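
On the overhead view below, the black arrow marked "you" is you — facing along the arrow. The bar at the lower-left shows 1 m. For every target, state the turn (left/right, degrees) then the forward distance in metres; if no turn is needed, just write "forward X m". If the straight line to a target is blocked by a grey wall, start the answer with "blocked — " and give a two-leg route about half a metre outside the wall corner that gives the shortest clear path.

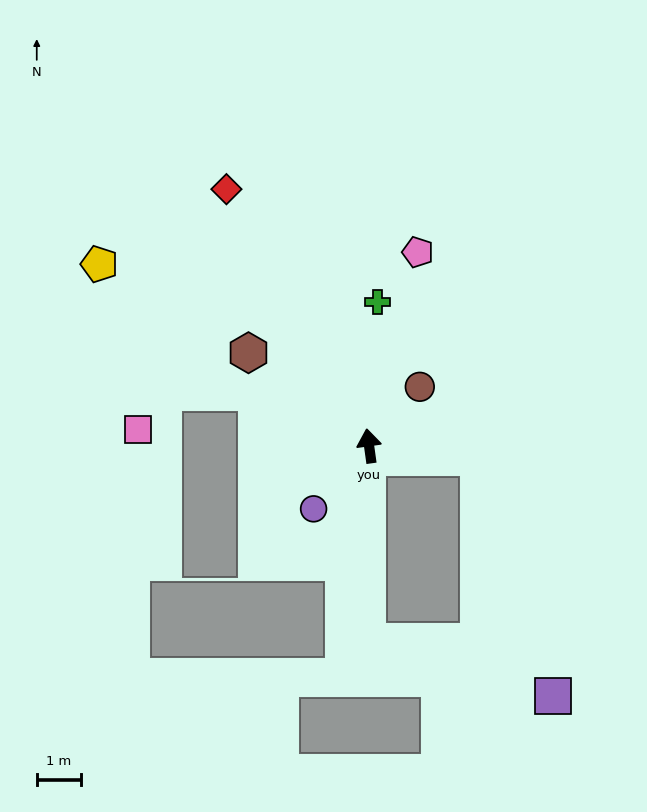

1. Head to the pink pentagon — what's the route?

turn right 22°, forward 4.5 m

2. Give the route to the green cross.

turn right 11°, forward 3.3 m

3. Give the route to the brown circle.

turn right 49°, forward 1.8 m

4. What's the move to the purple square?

blocked — turn right 104°, forward 2.5 m, then turn right 67°, forward 5.7 m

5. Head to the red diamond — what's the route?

turn left 21°, forward 6.7 m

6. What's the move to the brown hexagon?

turn left 44°, forward 3.5 m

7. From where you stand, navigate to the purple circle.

turn left 131°, forward 1.9 m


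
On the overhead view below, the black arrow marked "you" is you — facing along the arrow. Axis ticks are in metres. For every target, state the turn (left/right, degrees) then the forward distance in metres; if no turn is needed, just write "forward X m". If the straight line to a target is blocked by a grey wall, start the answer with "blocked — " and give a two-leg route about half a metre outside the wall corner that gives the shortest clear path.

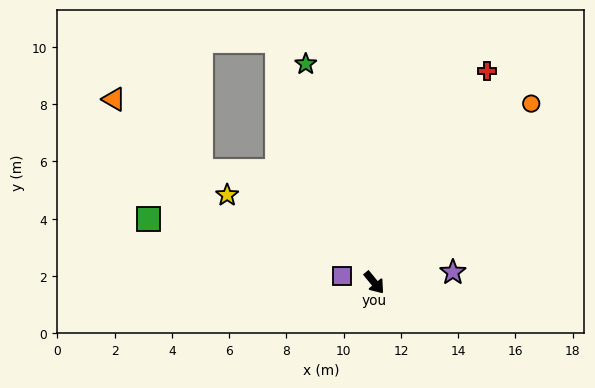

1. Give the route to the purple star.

turn left 58°, forward 2.8 m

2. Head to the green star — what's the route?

turn left 158°, forward 8.0 m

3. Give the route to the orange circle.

turn left 99°, forward 8.3 m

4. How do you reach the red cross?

turn left 113°, forward 8.4 m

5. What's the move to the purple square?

turn right 141°, forward 1.2 m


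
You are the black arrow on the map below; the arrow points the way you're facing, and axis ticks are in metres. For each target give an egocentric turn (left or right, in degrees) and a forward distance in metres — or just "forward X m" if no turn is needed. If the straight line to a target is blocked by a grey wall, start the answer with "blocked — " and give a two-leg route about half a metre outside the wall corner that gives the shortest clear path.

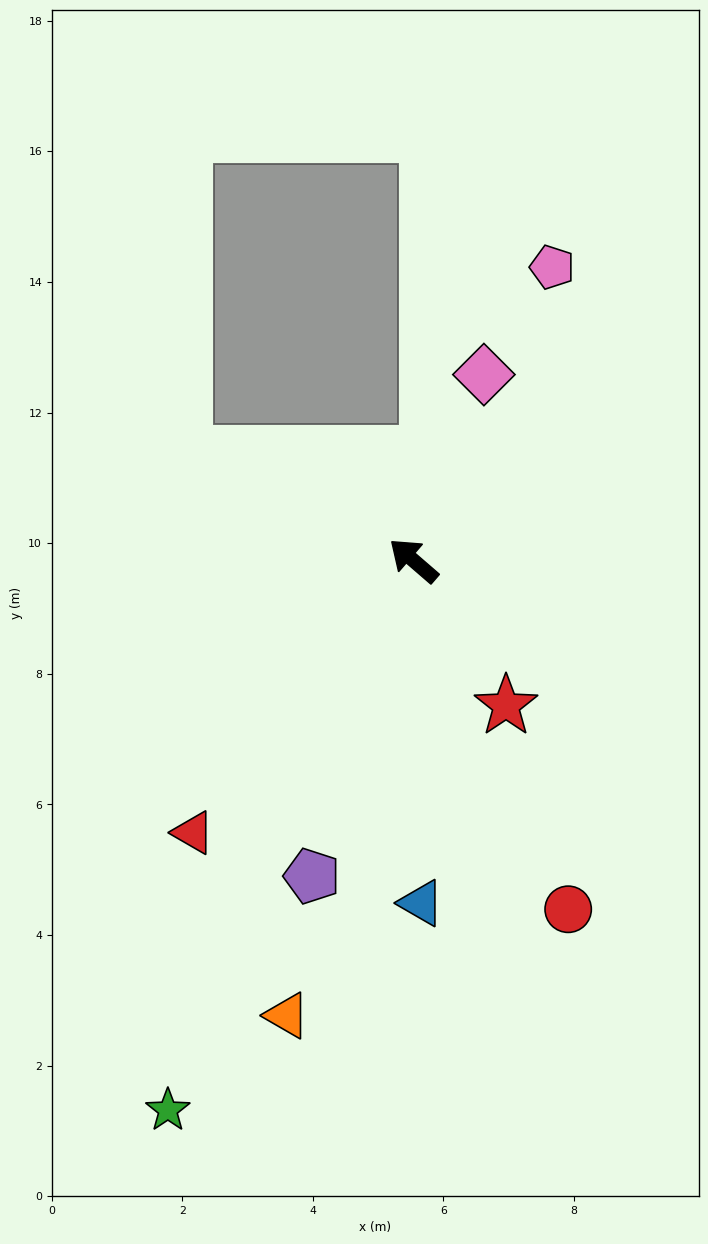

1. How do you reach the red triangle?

turn left 92°, forward 5.4 m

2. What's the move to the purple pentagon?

turn left 113°, forward 5.1 m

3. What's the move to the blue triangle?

turn left 132°, forward 5.2 m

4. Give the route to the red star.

turn left 163°, forward 2.6 m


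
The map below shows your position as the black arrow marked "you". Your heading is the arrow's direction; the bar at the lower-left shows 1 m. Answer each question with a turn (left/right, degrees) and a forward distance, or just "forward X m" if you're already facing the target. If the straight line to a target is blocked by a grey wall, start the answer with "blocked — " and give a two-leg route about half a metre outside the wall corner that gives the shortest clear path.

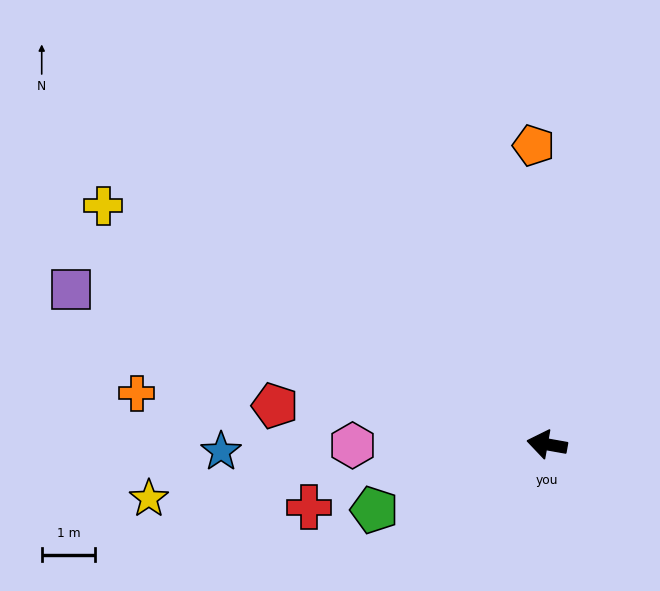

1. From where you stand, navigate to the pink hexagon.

turn left 10°, forward 3.7 m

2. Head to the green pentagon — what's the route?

turn left 31°, forward 3.5 m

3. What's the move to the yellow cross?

turn right 18°, forward 9.5 m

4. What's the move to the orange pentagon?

turn right 77°, forward 5.6 m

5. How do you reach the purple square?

turn right 8°, forward 9.4 m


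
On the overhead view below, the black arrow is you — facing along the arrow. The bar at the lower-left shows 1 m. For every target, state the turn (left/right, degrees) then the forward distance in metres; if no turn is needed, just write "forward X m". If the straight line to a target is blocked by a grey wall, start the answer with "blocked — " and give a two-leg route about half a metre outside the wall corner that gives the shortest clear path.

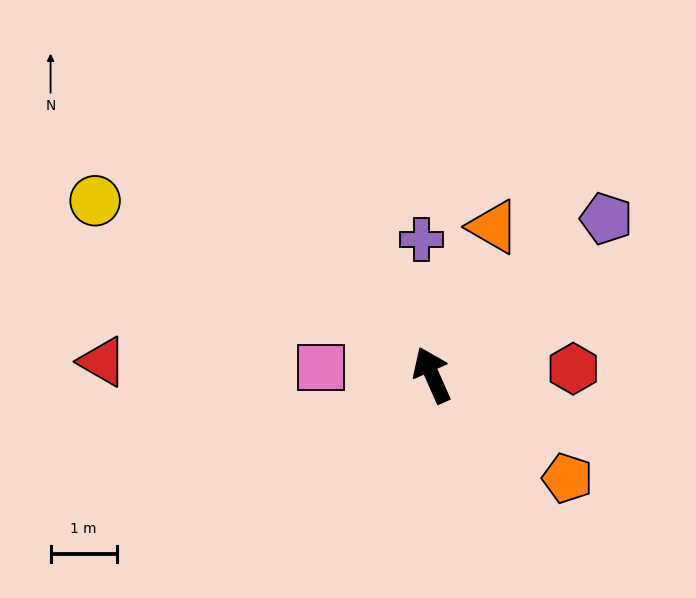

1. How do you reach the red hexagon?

turn right 111°, forward 2.1 m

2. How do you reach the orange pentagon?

turn right 151°, forward 2.6 m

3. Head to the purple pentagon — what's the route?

turn right 72°, forward 3.5 m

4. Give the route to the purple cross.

turn right 19°, forward 2.1 m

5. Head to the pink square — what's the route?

turn left 62°, forward 1.7 m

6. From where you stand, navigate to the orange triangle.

turn right 46°, forward 2.4 m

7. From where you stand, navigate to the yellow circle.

turn left 39°, forward 5.7 m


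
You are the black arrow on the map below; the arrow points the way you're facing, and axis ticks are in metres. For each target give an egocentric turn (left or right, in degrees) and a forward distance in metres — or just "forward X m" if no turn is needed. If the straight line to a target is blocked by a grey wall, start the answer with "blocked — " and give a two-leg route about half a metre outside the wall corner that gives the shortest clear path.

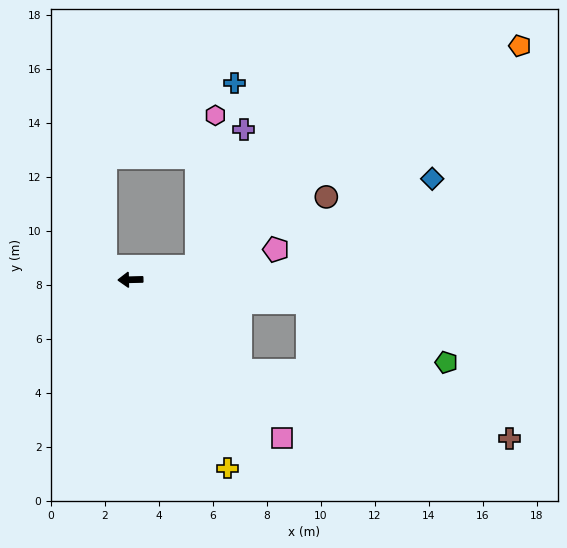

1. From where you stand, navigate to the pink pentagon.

turn right 170°, forward 5.5 m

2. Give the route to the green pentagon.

blocked — turn left 171°, forward 6.6 m, then turn right 16°, forward 5.6 m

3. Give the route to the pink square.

turn left 132°, forward 8.1 m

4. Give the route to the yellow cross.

turn left 116°, forward 7.8 m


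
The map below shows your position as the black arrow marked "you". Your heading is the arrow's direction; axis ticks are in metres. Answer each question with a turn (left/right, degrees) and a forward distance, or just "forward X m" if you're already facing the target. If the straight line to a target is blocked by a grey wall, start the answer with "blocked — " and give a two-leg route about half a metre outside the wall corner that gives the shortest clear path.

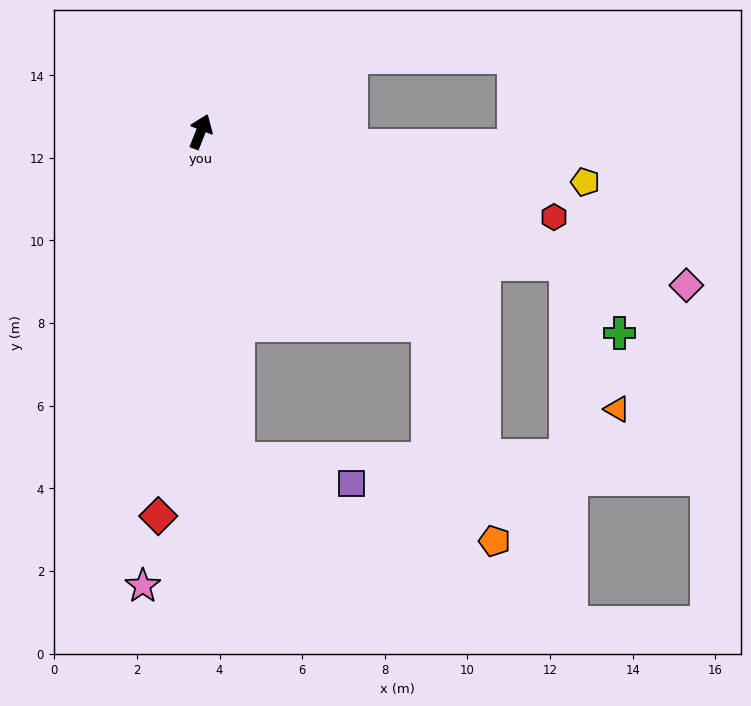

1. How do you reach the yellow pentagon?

turn right 76°, forward 9.4 m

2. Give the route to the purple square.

blocked — turn right 152°, forward 8.0 m, then turn left 72°, forward 2.8 m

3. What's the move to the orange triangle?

blocked — turn right 88°, forward 9.4 m, then turn right 51°, forward 3.7 m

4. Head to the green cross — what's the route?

blocked — turn right 88°, forward 9.4 m, then turn right 33°, forward 2.1 m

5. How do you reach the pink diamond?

turn right 86°, forward 12.3 m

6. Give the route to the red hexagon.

turn right 82°, forward 8.8 m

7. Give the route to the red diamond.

turn right 165°, forward 9.4 m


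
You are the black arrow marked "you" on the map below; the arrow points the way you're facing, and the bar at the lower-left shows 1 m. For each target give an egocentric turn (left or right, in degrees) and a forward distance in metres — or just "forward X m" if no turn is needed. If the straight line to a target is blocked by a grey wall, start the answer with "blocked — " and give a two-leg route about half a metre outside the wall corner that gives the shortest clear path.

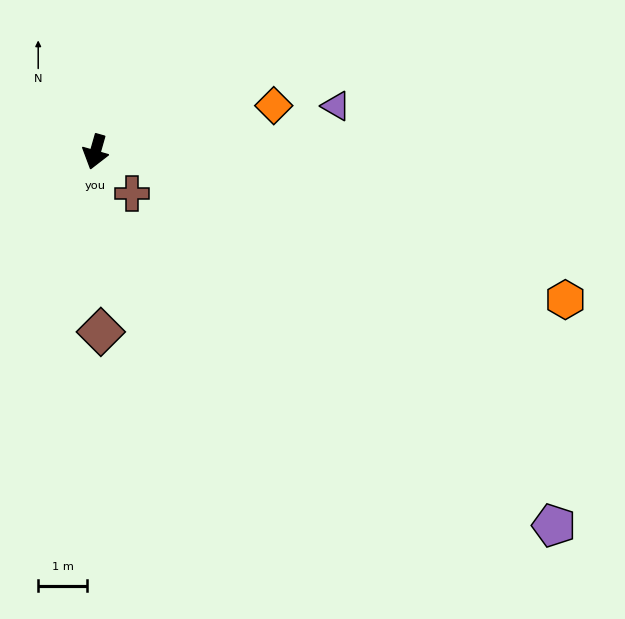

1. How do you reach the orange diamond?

turn left 120°, forward 3.8 m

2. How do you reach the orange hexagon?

turn left 88°, forward 10.1 m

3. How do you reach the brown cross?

turn left 57°, forward 1.1 m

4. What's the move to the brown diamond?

turn left 18°, forward 3.7 m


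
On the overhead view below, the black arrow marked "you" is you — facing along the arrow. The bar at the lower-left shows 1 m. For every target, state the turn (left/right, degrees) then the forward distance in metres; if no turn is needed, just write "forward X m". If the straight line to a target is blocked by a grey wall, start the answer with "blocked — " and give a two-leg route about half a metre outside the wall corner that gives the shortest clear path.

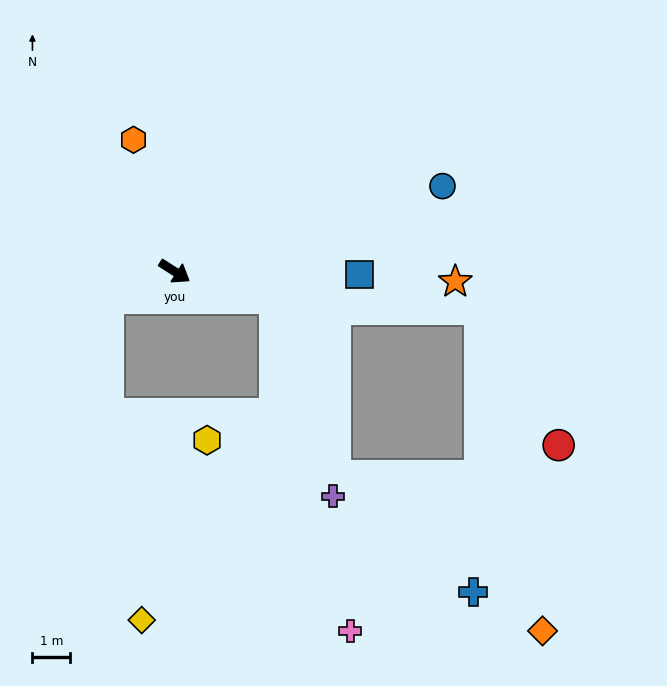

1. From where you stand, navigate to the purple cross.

blocked — turn left 18°, forward 2.7 m, then turn right 59°, forward 5.5 m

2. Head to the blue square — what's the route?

turn left 32°, forward 4.9 m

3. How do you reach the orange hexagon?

turn left 140°, forward 3.6 m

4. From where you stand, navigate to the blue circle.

turn left 50°, forward 7.4 m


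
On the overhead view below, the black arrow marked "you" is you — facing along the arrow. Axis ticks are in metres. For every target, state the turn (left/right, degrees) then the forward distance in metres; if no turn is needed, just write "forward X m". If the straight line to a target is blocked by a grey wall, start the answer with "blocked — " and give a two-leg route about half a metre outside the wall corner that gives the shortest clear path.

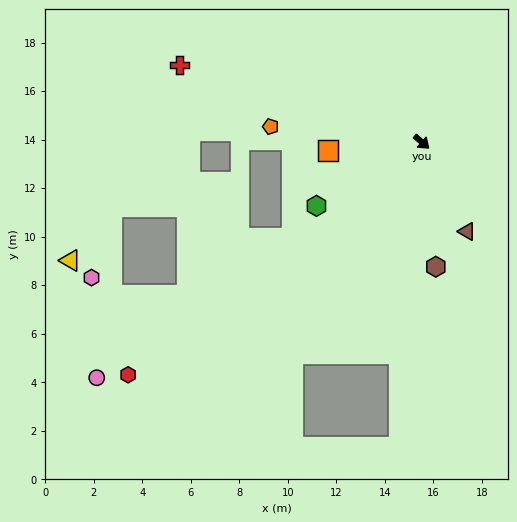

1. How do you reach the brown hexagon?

turn right 42°, forward 5.2 m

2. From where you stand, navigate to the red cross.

turn right 157°, forward 10.5 m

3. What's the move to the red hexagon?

turn right 100°, forward 15.4 m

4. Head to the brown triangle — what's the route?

turn right 22°, forward 4.1 m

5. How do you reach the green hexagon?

turn right 108°, forward 5.1 m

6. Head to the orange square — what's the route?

turn right 134°, forward 3.9 m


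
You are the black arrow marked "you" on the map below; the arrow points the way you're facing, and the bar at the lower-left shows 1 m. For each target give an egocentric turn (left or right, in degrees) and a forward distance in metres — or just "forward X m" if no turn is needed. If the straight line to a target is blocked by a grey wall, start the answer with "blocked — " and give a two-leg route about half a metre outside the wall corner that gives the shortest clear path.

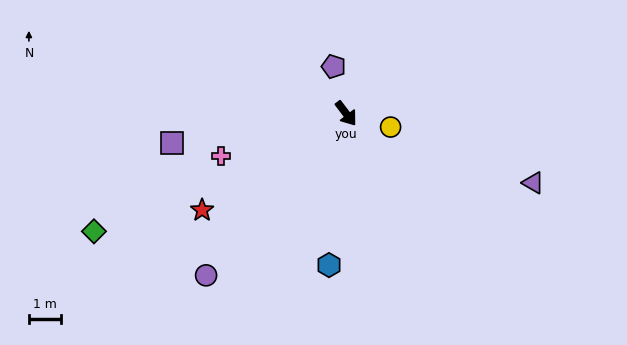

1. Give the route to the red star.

turn right 93°, forward 5.5 m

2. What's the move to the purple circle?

turn right 78°, forward 6.8 m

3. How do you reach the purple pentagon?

turn left 158°, forward 1.5 m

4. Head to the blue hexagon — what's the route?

turn right 44°, forward 4.8 m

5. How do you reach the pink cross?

turn right 108°, forward 4.2 m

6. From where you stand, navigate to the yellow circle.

turn left 36°, forward 1.5 m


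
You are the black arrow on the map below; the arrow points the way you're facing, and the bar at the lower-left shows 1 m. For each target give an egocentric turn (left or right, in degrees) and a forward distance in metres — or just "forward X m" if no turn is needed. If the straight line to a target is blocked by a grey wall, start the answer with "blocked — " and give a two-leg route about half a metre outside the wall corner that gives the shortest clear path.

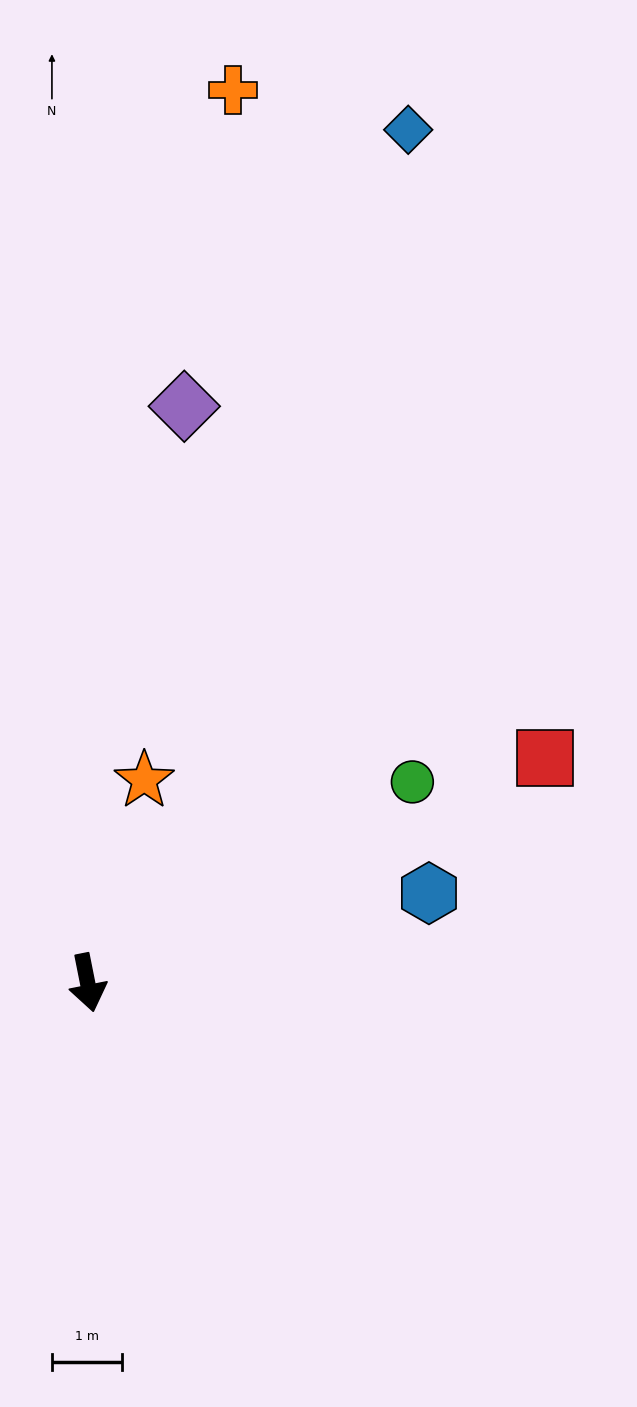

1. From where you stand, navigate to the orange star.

turn left 153°, forward 3.0 m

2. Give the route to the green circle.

turn left 110°, forward 5.5 m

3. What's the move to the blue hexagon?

turn left 93°, forward 5.0 m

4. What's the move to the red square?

turn left 105°, forward 7.3 m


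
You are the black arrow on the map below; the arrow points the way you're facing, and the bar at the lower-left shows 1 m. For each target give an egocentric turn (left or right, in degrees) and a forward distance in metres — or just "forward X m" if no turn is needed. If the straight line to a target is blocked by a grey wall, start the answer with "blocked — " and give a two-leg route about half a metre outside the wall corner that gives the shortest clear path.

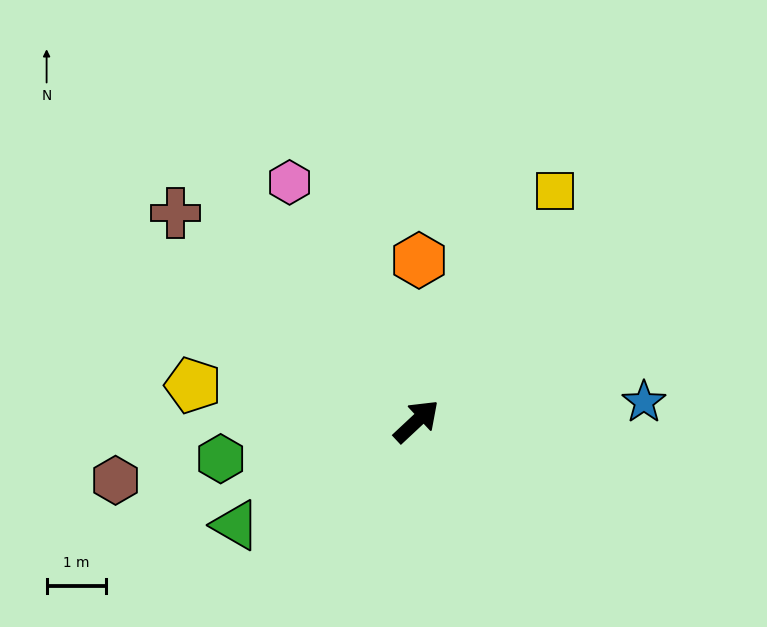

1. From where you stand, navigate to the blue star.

turn right 38°, forward 3.8 m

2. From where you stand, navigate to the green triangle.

turn left 167°, forward 3.5 m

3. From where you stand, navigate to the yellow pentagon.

turn left 128°, forward 3.8 m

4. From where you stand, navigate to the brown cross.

turn left 96°, forward 5.4 m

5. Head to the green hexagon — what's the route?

turn left 148°, forward 3.4 m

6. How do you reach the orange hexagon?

turn left 46°, forward 2.7 m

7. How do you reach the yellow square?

turn left 16°, forward 4.5 m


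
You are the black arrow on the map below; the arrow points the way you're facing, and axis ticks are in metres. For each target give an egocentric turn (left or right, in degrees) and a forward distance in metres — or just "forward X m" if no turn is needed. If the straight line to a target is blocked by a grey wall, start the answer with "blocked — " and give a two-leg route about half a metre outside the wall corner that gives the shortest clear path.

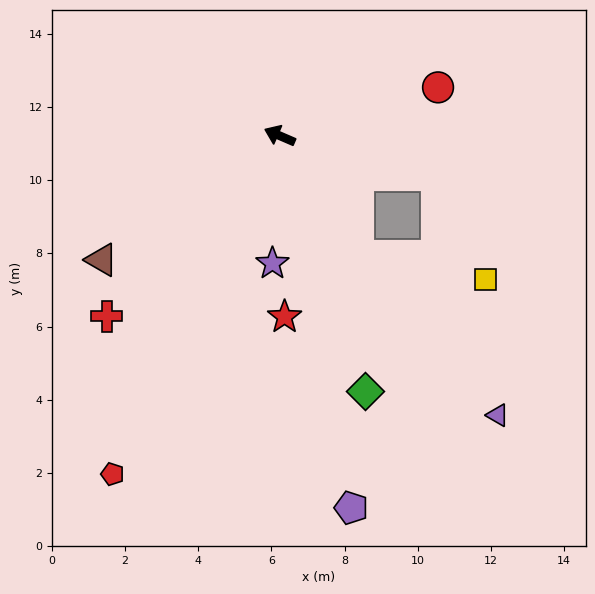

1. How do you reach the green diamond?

turn left 132°, forward 7.4 m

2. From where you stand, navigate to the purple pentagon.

turn left 124°, forward 10.4 m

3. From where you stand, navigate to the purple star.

turn left 110°, forward 3.5 m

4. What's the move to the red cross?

turn left 70°, forward 6.8 m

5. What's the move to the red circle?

turn right 140°, forward 4.5 m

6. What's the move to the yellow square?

blocked — turn left 147°, forward 3.9 m, then turn left 46°, forward 3.6 m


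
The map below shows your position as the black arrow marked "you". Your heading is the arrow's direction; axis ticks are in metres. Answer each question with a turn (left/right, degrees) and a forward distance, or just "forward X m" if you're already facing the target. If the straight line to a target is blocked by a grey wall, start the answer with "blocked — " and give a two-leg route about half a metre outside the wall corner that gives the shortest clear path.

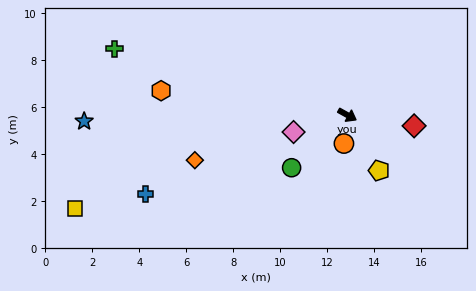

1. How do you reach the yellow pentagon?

turn right 31°, forward 2.7 m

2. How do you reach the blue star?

turn right 150°, forward 11.2 m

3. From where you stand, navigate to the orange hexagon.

turn right 158°, forward 8.0 m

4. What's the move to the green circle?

turn right 108°, forward 3.3 m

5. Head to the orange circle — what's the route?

turn right 68°, forward 1.2 m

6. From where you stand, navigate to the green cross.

turn right 167°, forward 10.3 m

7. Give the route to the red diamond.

turn left 20°, forward 2.9 m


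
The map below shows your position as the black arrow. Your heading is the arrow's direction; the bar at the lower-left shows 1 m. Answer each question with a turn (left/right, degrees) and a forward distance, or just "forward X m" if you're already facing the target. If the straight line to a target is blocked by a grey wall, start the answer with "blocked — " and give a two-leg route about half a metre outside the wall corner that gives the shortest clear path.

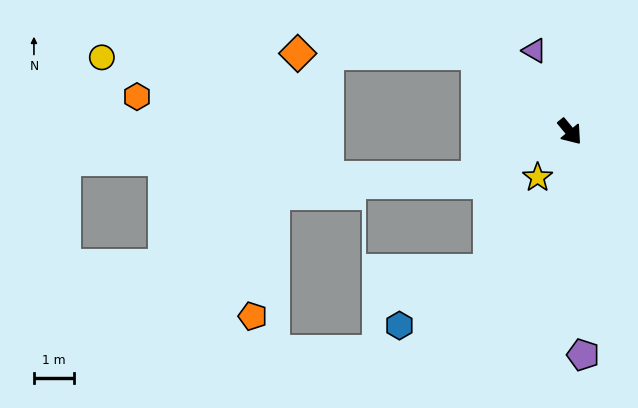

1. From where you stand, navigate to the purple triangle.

turn left 164°, forward 2.2 m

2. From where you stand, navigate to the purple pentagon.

turn right 36°, forward 5.6 m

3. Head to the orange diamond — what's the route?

blocked — turn right 170°, forward 3.0 m, then turn left 41°, forward 4.5 m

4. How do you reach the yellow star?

turn right 75°, forward 1.4 m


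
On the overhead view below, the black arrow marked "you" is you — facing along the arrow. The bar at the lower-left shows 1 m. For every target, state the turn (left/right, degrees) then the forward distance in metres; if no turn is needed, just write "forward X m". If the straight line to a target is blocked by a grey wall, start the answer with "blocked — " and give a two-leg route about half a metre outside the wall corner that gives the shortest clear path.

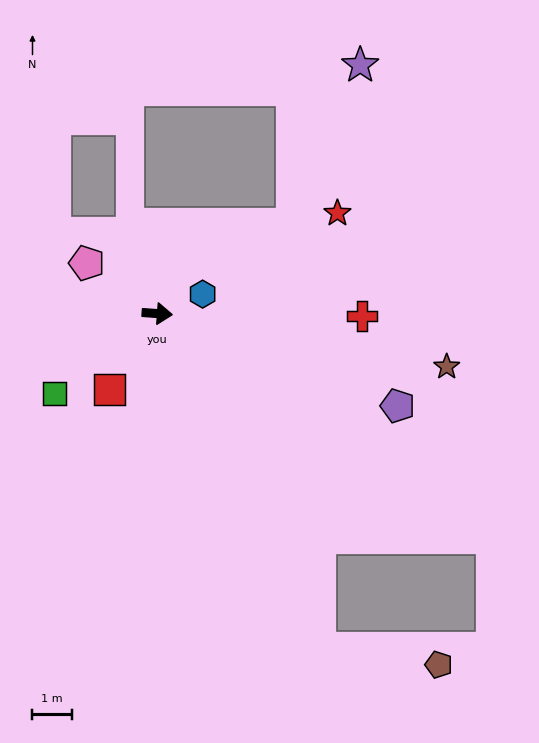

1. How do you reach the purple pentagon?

turn right 17°, forward 6.6 m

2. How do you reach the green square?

turn right 138°, forward 3.3 m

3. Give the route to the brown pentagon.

blocked — turn right 60°, forward 9.5 m, then turn left 56°, forward 3.1 m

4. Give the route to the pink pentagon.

turn left 149°, forward 2.2 m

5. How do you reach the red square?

turn right 118°, forward 2.3 m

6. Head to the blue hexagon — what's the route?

turn left 27°, forward 1.3 m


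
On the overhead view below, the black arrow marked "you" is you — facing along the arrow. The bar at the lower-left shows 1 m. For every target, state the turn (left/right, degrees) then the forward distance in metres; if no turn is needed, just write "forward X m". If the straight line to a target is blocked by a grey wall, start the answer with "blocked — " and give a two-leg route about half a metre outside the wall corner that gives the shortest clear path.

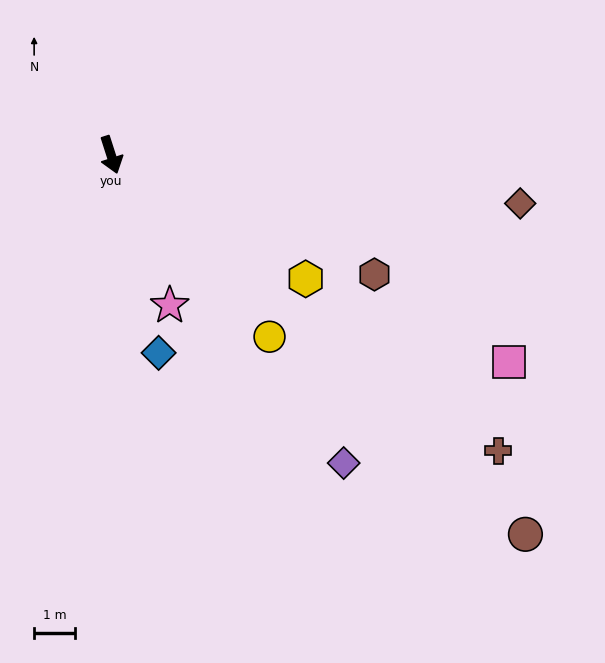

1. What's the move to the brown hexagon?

turn left 48°, forward 7.1 m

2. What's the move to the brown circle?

turn left 30°, forward 13.9 m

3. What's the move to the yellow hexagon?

turn left 40°, forward 5.7 m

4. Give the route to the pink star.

turn left 4°, forward 4.0 m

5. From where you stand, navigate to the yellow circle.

turn left 23°, forward 6.0 m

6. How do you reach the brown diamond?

turn left 65°, forward 10.2 m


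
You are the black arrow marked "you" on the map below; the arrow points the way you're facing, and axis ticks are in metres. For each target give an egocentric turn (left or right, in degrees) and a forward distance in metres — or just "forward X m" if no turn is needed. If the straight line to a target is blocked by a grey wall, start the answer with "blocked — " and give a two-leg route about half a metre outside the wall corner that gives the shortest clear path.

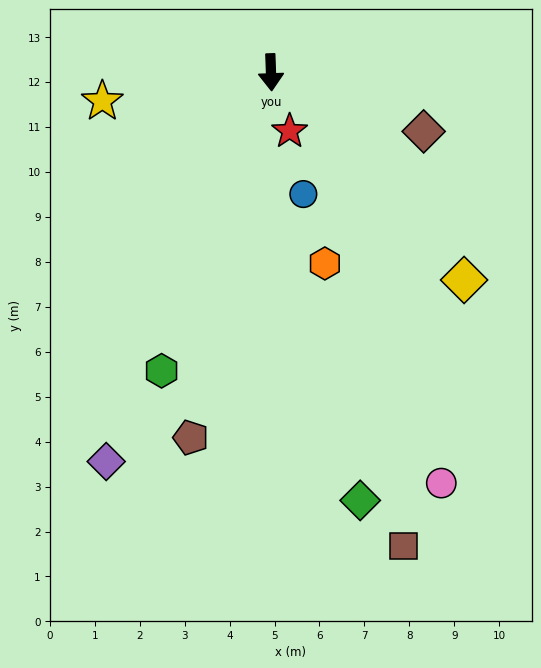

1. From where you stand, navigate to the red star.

turn left 16°, forward 1.4 m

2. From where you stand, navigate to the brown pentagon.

turn right 14°, forward 8.3 m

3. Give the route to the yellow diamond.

turn left 41°, forward 6.3 m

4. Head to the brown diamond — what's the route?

turn left 67°, forward 3.6 m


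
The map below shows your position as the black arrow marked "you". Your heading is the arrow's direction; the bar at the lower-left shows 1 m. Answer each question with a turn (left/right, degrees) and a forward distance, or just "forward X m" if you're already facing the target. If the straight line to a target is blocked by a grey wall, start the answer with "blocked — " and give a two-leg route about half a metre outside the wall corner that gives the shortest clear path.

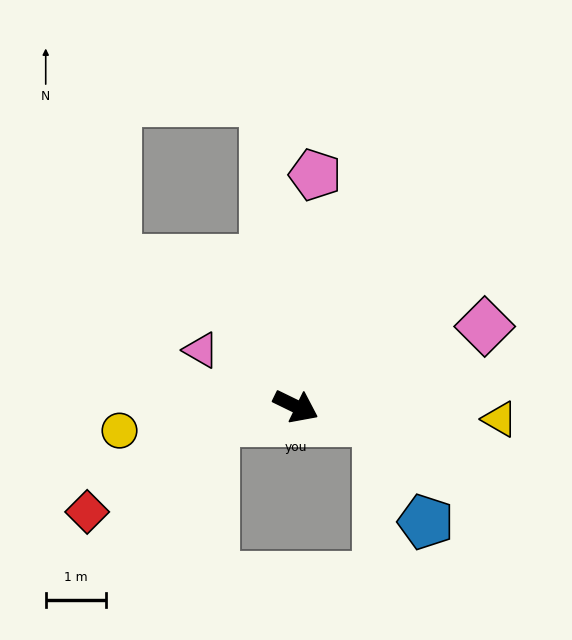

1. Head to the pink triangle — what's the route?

turn left 175°, forward 1.8 m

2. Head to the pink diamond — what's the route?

turn left 49°, forward 3.4 m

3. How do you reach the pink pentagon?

turn left 111°, forward 3.9 m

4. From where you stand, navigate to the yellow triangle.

turn left 22°, forward 3.4 m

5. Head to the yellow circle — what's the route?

turn right 146°, forward 3.0 m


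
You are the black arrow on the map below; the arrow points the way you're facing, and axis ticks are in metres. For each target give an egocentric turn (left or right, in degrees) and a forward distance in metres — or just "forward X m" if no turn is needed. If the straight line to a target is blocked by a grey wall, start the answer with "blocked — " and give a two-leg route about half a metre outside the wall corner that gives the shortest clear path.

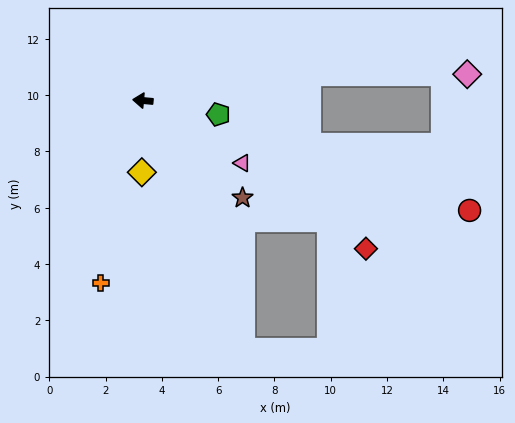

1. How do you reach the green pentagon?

turn left 175°, forward 2.7 m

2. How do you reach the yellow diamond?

turn left 94°, forward 2.5 m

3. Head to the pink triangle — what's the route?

turn left 153°, forward 4.2 m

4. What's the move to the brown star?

turn left 141°, forward 4.9 m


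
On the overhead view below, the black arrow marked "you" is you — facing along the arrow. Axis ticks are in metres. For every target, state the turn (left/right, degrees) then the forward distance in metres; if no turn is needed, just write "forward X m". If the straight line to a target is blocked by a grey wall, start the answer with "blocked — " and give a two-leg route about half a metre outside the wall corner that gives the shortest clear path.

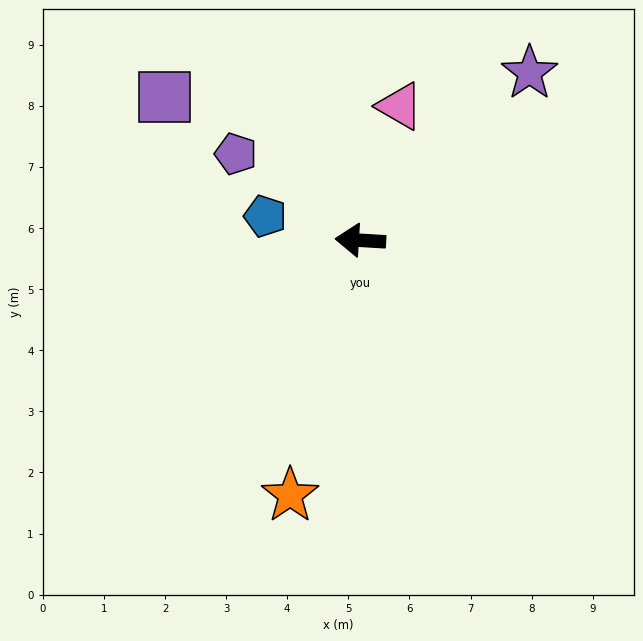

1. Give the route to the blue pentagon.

turn right 11°, forward 1.6 m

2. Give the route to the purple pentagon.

turn right 31°, forward 2.5 m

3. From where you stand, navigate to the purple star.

turn right 132°, forward 3.9 m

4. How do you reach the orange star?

turn left 78°, forward 4.3 m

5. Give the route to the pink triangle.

turn right 103°, forward 2.3 m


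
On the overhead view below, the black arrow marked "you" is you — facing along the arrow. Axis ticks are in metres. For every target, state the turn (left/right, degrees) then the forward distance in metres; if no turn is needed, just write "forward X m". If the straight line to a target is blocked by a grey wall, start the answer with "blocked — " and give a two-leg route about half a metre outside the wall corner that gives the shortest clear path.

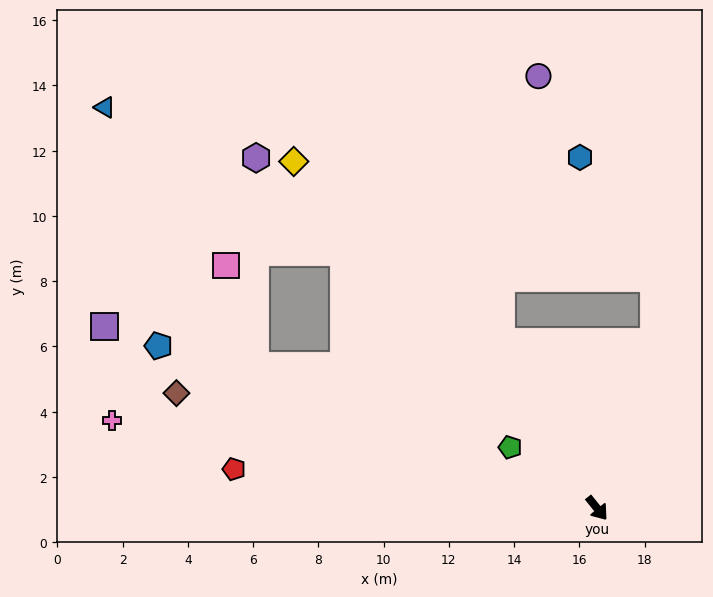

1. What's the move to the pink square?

blocked — turn right 152°, forward 11.4 m, then turn right 51°, forward 3.2 m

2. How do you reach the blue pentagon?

turn right 149°, forward 14.3 m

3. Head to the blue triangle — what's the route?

blocked — turn right 174°, forward 11.0 m, then turn left 14°, forward 8.6 m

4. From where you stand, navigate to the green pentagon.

turn right 164°, forward 3.3 m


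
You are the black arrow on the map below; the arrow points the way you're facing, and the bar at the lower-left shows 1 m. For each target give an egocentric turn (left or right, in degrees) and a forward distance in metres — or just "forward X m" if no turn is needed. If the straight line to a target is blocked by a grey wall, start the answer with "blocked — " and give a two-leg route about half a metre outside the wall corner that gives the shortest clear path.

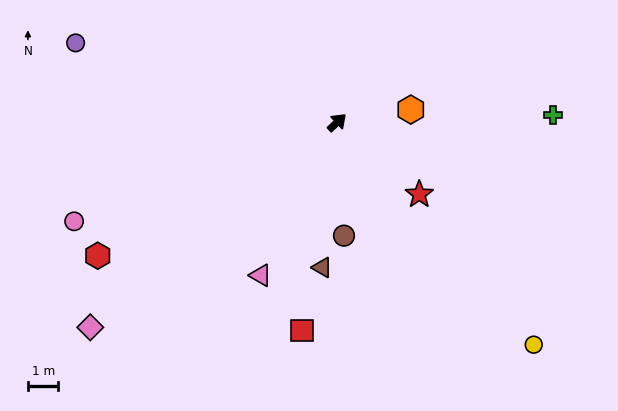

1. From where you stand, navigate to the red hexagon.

turn left 166°, forward 9.0 m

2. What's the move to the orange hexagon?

turn right 34°, forward 2.5 m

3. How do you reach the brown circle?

turn right 130°, forward 3.7 m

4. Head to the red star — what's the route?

turn right 85°, forward 3.6 m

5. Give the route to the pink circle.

turn left 157°, forward 9.2 m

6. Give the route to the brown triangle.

turn right 139°, forward 4.8 m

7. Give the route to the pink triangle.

turn right 160°, forward 5.6 m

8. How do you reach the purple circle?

turn left 120°, forward 9.0 m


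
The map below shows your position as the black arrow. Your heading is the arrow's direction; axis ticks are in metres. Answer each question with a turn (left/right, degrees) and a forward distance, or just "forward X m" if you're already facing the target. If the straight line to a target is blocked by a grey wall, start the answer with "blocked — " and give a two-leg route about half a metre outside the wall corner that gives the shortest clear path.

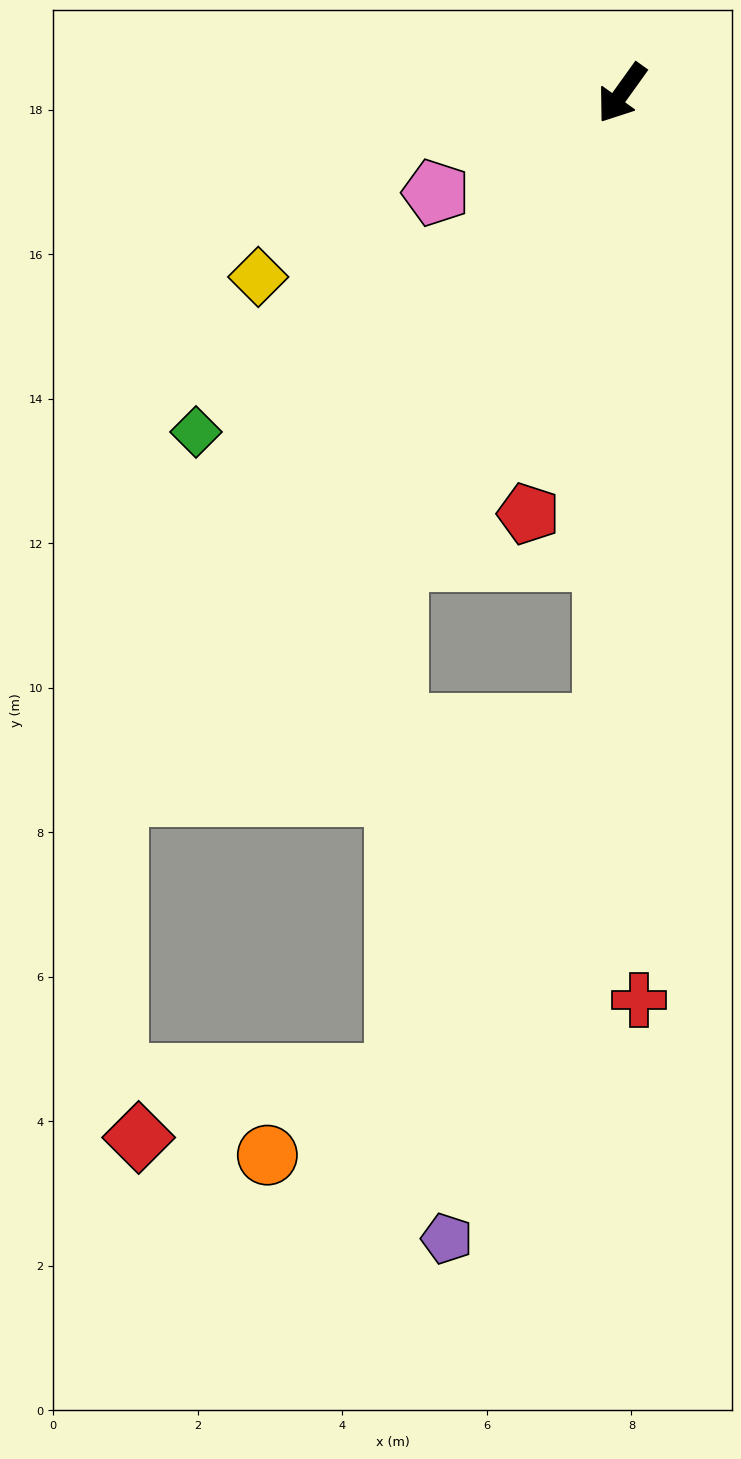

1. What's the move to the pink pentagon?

turn right 26°, forward 2.9 m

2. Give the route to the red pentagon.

turn left 23°, forward 6.0 m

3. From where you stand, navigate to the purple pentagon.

blocked — turn left 34°, forward 8.7 m, then turn right 15°, forward 7.4 m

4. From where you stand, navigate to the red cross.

turn left 37°, forward 12.6 m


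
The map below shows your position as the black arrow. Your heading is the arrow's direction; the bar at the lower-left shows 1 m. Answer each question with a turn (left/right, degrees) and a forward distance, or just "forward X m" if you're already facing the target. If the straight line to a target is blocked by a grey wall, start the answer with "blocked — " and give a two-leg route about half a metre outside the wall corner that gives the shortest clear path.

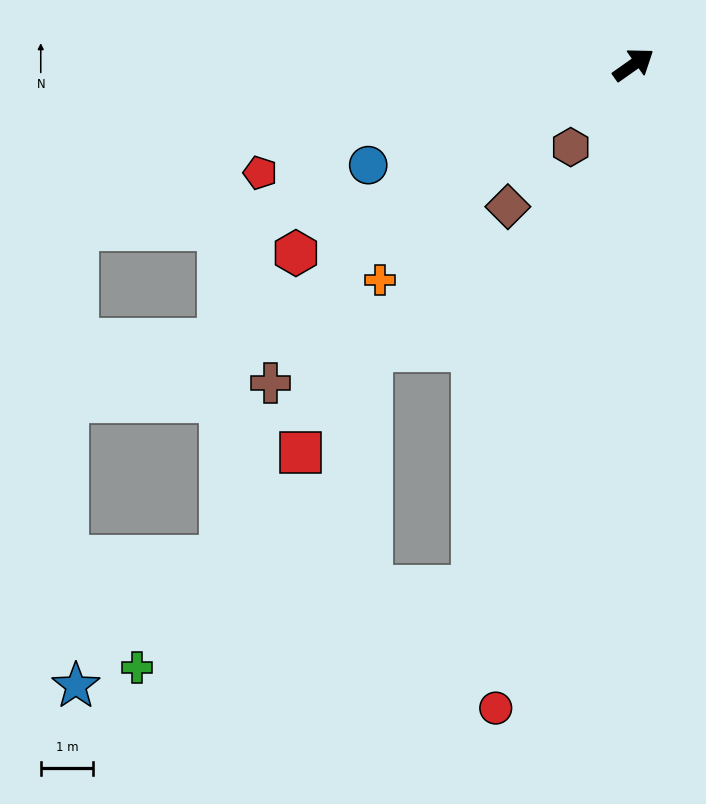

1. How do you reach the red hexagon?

turn left 174°, forward 7.4 m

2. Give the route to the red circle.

turn right 137°, forward 12.6 m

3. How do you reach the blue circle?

turn left 166°, forward 5.4 m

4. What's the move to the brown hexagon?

turn right 162°, forward 2.0 m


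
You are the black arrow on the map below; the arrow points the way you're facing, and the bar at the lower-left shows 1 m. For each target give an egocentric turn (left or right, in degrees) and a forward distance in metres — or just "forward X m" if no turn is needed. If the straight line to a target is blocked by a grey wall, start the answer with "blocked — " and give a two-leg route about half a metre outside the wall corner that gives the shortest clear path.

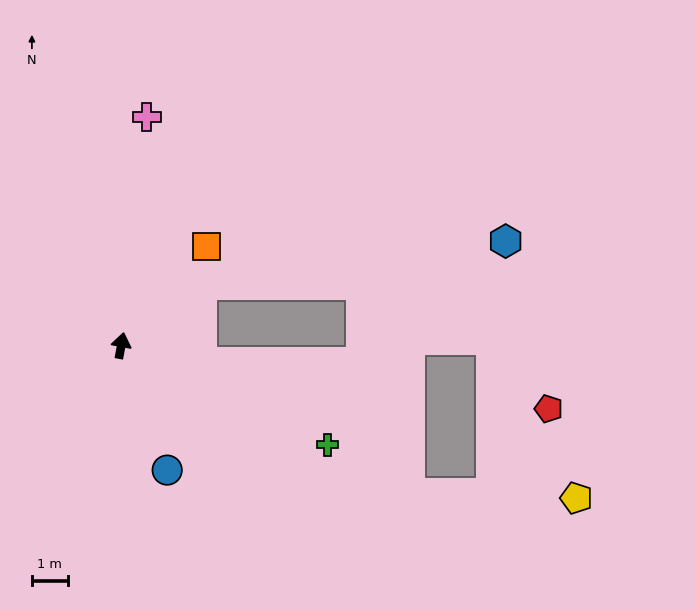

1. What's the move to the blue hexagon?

blocked — turn right 42°, forward 2.8 m, then turn right 29°, forward 8.5 m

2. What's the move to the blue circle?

turn right 149°, forward 3.7 m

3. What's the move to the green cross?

turn right 105°, forward 6.4 m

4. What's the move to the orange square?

turn right 30°, forward 3.6 m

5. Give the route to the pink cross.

turn left 4°, forward 6.4 m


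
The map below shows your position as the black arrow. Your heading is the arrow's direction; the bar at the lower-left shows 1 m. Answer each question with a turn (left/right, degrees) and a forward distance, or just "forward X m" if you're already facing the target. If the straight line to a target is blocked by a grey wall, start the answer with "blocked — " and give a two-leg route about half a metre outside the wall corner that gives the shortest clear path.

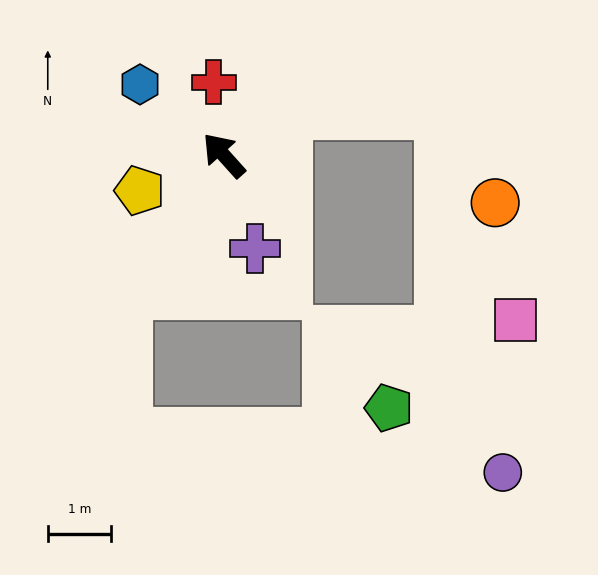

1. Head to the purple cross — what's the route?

turn left 157°, forward 1.6 m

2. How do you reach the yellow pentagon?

turn left 71°, forward 1.4 m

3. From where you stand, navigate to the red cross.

turn right 34°, forward 1.2 m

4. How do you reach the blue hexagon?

turn left 8°, forward 1.7 m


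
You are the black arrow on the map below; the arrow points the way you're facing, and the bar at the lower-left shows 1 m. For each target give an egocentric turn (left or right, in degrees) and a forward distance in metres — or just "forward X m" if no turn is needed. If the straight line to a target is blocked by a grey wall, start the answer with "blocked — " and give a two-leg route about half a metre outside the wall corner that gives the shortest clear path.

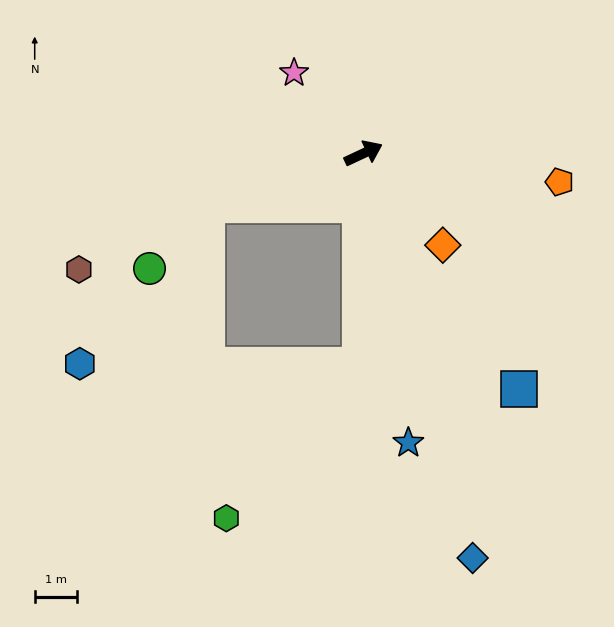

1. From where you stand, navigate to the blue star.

turn right 106°, forward 6.9 m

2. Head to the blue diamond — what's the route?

turn right 100°, forward 9.8 m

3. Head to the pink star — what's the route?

turn left 106°, forward 2.5 m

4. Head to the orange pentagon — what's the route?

turn right 33°, forward 4.7 m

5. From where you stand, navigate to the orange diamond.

turn right 74°, forward 2.8 m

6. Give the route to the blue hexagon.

blocked — turn right 116°, forward 5.0 m, then turn right 89°, forward 6.6 m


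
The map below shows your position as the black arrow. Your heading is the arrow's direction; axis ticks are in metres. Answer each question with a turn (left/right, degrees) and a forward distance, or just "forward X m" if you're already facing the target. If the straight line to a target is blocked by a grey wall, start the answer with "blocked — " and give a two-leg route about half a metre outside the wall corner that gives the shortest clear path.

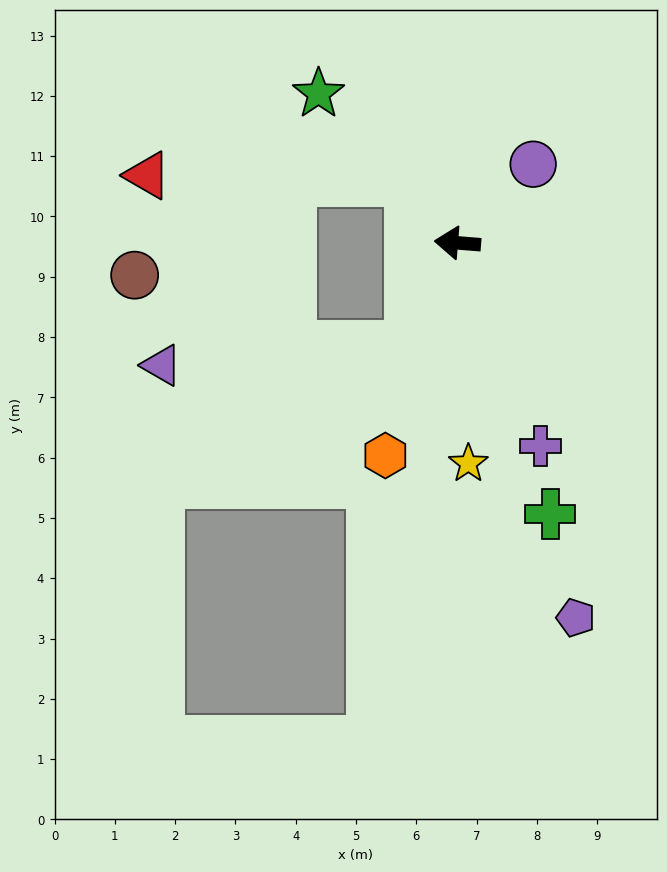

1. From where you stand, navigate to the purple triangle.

blocked — turn left 70°, forward 1.9 m, then turn right 61°, forward 4.1 m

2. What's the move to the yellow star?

turn left 97°, forward 3.7 m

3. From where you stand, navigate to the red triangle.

blocked — turn right 48°, forward 1.3 m, then turn left 52°, forward 4.4 m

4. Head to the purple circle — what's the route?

turn right 129°, forward 1.8 m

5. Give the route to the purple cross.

turn left 117°, forward 3.6 m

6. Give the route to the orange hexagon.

turn left 76°, forward 3.7 m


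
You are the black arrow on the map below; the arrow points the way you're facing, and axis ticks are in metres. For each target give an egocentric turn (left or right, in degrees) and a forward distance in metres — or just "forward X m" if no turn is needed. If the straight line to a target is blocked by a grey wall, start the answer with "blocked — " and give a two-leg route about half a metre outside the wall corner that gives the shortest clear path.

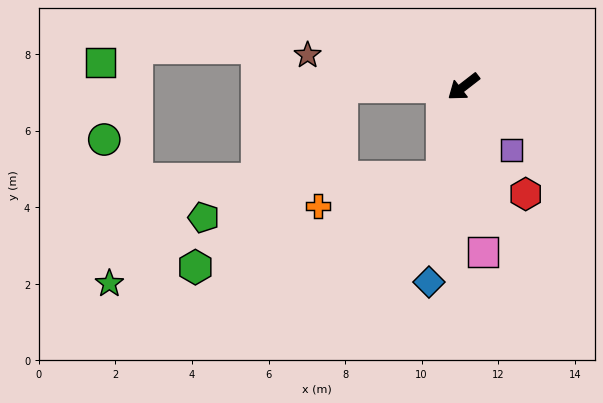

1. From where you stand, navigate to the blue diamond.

turn left 42°, forward 5.2 m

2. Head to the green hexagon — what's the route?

blocked — turn right 38°, forward 3.2 m, then turn left 51°, forward 6.1 m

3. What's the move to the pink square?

turn left 59°, forward 4.3 m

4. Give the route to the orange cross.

blocked — turn left 39°, forward 2.4 m, then turn right 64°, forward 3.3 m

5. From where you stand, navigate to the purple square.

turn left 89°, forward 2.1 m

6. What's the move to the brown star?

turn right 49°, forward 4.2 m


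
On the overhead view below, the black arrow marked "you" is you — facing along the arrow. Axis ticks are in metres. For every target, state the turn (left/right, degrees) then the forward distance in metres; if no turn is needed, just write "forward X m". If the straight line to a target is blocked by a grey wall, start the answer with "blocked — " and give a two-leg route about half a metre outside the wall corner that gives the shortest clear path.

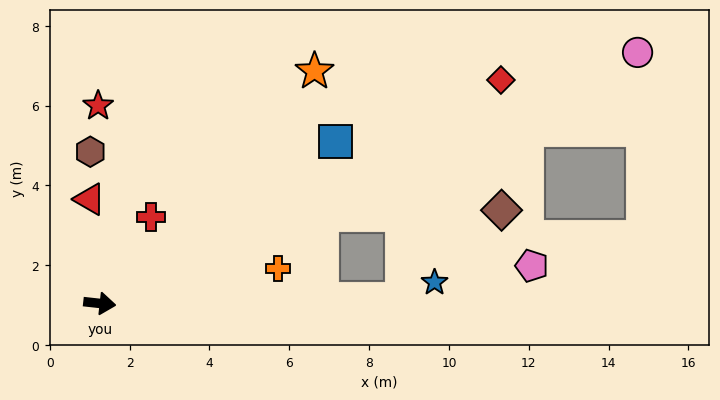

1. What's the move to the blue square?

turn left 41°, forward 7.2 m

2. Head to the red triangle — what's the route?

turn left 102°, forward 2.6 m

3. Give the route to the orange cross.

turn left 17°, forward 4.5 m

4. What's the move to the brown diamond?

blocked — turn left 28°, forward 6.0 m, then turn right 20°, forward 4.5 m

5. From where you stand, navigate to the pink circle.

turn left 31°, forward 14.9 m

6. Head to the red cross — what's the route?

turn left 66°, forward 2.5 m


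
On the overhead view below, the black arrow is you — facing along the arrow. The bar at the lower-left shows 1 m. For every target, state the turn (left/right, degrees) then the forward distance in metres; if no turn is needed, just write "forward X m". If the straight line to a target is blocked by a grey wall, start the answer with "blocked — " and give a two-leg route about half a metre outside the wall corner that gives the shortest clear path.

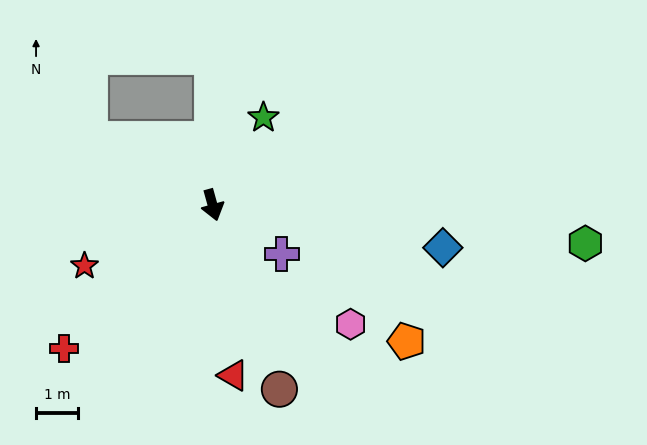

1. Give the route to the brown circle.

turn left 4°, forward 4.7 m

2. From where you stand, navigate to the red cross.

turn right 61°, forward 5.0 m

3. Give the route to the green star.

turn left 134°, forward 2.4 m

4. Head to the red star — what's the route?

turn right 80°, forward 3.4 m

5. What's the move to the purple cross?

turn left 39°, forward 2.0 m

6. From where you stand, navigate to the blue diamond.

turn left 64°, forward 5.6 m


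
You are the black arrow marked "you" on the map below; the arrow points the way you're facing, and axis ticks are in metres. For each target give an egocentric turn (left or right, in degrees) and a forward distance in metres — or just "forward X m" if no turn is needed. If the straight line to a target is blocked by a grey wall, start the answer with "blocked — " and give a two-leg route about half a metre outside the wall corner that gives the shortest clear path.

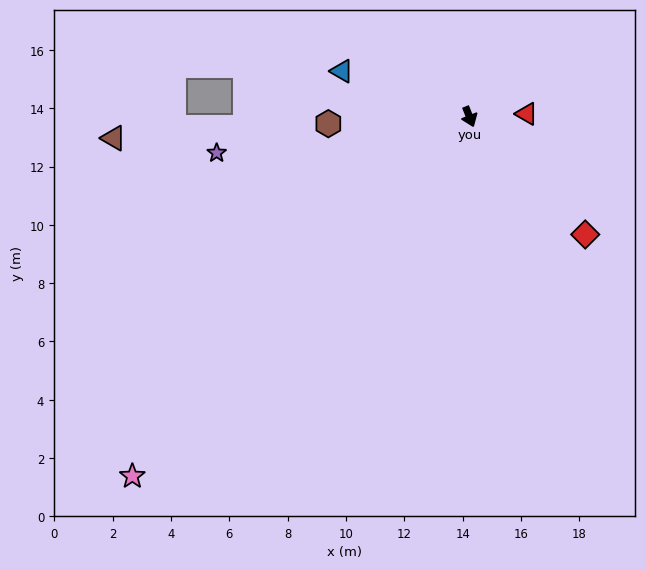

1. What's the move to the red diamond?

turn left 23°, forward 5.7 m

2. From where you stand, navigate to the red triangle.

turn left 71°, forward 2.0 m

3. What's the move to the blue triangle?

turn right 131°, forward 4.6 m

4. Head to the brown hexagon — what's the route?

turn right 109°, forward 4.8 m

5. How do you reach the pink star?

turn right 65°, forward 16.9 m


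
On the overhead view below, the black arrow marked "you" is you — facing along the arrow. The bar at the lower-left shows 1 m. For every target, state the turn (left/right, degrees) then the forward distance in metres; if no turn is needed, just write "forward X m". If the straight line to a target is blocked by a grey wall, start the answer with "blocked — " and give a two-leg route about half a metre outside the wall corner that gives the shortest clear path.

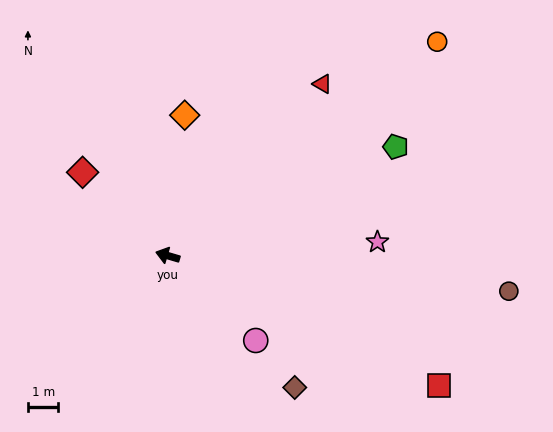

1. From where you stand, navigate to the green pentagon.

turn right 138°, forward 8.3 m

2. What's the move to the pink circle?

turn left 153°, forward 4.0 m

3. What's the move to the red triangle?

turn right 116°, forward 7.6 m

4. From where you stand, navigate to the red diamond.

turn right 28°, forward 3.9 m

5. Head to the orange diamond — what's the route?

turn right 80°, forward 4.6 m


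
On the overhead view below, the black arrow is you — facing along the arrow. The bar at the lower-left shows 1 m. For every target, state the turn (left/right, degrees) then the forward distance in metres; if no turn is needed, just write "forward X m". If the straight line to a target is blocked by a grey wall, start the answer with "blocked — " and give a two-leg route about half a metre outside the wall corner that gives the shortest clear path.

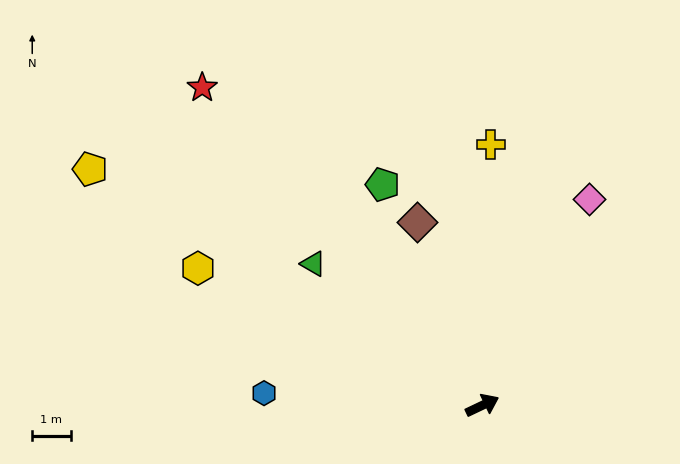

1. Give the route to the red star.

turn left 106°, forward 11.0 m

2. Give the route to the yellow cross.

turn left 63°, forward 6.8 m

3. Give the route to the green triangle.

turn left 115°, forward 5.7 m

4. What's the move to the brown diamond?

turn left 84°, forward 5.0 m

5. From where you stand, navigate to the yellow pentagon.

turn left 123°, forward 11.9 m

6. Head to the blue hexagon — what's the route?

turn left 151°, forward 5.7 m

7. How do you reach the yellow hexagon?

turn left 129°, forward 8.2 m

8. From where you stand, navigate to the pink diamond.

turn left 37°, forward 6.0 m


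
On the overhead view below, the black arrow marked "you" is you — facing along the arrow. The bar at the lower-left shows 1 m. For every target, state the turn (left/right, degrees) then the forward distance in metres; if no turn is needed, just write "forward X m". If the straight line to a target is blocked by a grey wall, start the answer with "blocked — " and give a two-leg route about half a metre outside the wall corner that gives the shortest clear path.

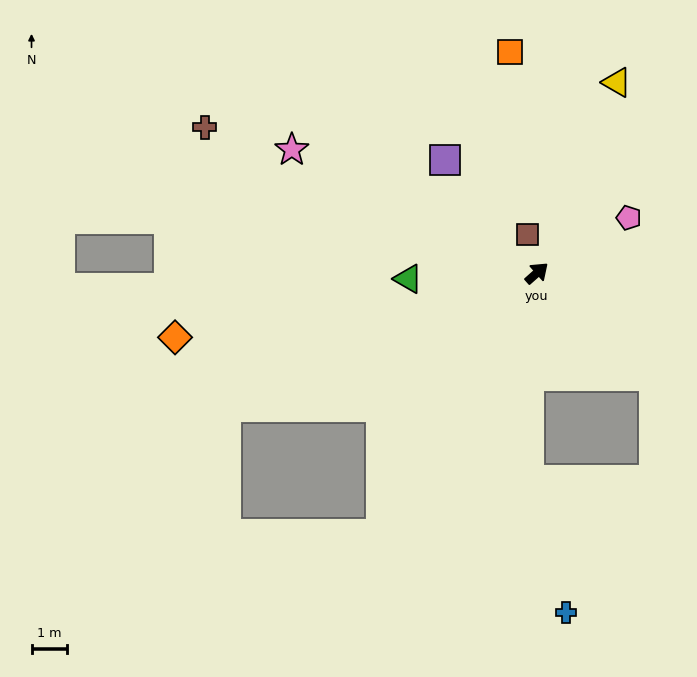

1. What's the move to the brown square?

turn left 62°, forward 1.1 m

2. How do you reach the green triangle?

turn left 141°, forward 3.6 m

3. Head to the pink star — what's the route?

turn left 112°, forward 7.7 m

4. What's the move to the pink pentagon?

turn right 11°, forward 3.0 m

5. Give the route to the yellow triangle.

turn left 26°, forward 5.8 m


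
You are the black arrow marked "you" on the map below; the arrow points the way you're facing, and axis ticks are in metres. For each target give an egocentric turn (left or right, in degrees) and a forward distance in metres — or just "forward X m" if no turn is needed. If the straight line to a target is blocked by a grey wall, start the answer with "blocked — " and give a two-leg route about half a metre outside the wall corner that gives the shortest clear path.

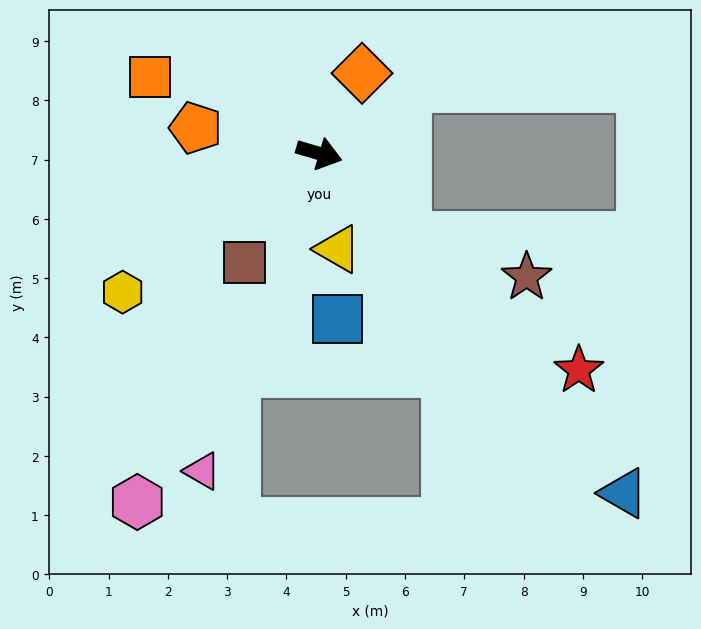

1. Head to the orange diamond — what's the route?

turn left 78°, forward 1.5 m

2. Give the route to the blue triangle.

turn right 32°, forward 7.7 m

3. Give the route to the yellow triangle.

turn right 63°, forward 1.6 m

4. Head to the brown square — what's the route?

turn right 108°, forward 2.2 m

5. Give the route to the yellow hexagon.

turn right 128°, forward 4.1 m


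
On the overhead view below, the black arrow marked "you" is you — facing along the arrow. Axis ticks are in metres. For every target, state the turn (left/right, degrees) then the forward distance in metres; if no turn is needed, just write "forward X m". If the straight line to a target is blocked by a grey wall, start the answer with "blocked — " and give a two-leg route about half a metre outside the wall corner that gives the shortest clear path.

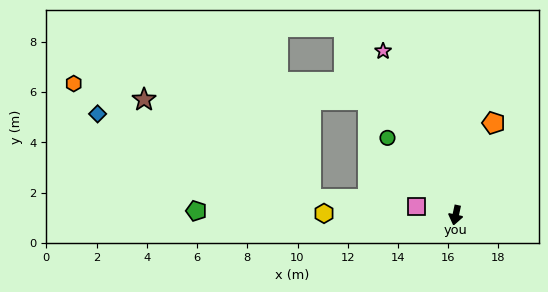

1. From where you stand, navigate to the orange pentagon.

turn left 170°, forward 4.0 m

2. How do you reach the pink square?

turn right 90°, forward 1.6 m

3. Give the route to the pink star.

turn right 144°, forward 7.1 m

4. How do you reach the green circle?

turn right 126°, forward 4.1 m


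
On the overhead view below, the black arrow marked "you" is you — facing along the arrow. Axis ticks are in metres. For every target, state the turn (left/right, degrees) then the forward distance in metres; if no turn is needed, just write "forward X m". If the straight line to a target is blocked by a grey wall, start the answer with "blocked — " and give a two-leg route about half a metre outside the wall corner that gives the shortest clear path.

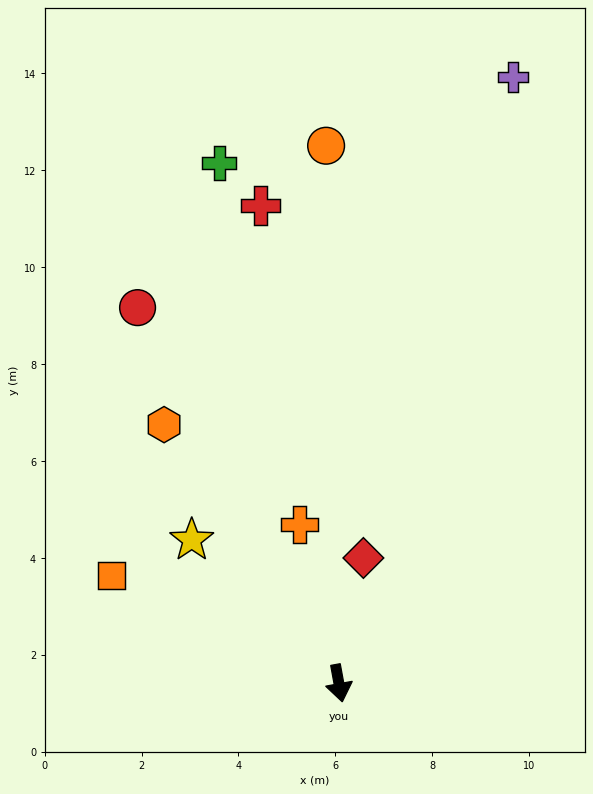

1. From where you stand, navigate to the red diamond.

turn left 159°, forward 2.6 m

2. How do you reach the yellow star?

turn right 145°, forward 4.2 m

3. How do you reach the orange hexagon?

turn right 156°, forward 6.4 m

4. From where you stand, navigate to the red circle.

turn right 162°, forward 8.8 m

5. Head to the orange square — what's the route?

turn right 126°, forward 5.2 m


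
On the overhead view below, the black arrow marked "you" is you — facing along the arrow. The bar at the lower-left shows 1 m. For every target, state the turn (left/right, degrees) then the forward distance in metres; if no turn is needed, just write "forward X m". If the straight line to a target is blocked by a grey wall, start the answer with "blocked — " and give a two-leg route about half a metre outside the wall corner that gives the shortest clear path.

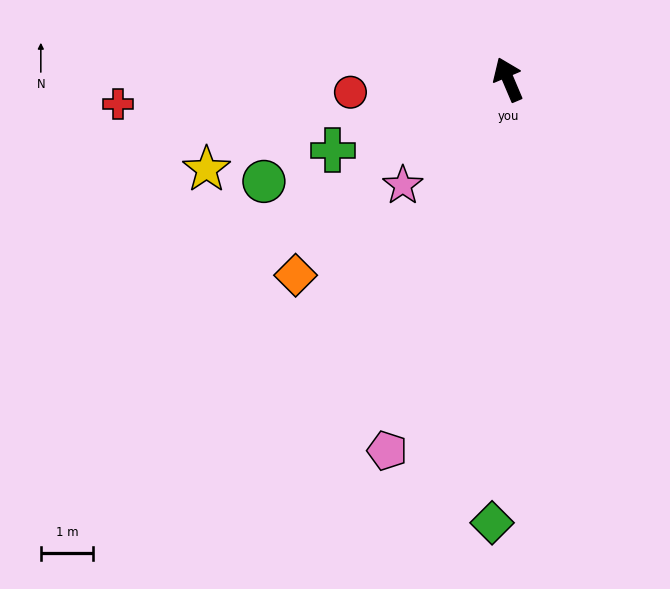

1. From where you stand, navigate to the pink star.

turn left 112°, forward 2.8 m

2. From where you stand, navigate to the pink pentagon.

turn left 139°, forward 7.4 m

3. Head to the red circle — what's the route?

turn left 72°, forward 3.0 m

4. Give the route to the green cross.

turn left 89°, forward 3.6 m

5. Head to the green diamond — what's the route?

turn left 155°, forward 8.5 m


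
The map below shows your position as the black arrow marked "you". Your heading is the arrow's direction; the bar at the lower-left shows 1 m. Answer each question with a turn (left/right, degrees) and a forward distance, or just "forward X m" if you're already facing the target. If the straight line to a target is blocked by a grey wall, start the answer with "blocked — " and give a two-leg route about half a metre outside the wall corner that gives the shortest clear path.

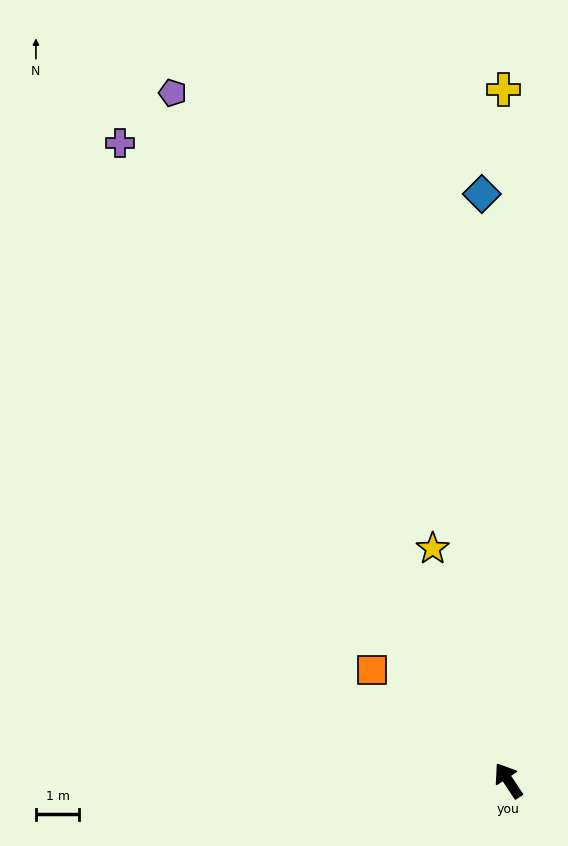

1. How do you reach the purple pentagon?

turn right 7°, forward 17.7 m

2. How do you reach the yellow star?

turn right 15°, forward 5.6 m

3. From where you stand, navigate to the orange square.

turn left 17°, forward 4.1 m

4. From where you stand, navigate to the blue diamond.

turn right 31°, forward 13.6 m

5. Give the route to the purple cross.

turn right 2°, forward 17.3 m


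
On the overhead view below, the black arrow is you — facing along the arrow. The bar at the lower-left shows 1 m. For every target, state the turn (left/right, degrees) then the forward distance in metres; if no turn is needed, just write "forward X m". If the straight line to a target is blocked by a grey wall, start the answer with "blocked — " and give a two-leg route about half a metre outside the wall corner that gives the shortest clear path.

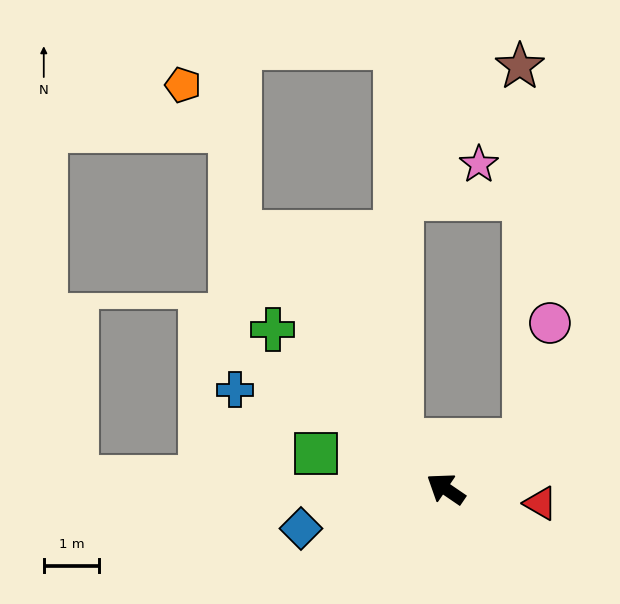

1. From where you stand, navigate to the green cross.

turn right 8°, forward 4.3 m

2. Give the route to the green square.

turn left 19°, forward 2.4 m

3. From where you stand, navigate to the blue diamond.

turn left 50°, forward 2.7 m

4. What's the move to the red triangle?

turn right 154°, forward 1.7 m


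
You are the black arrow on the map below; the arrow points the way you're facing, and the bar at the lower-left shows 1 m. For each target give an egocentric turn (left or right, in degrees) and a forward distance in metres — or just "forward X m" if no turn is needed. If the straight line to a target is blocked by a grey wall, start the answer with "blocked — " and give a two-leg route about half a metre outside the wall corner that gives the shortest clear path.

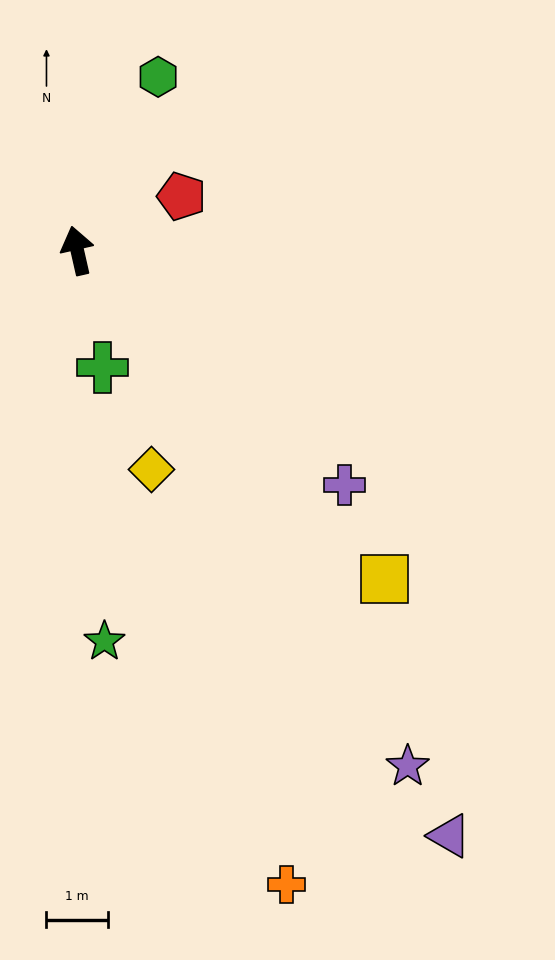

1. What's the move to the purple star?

turn right 160°, forward 10.0 m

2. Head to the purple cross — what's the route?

turn right 144°, forward 5.8 m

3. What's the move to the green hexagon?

turn right 38°, forward 3.1 m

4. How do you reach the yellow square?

turn right 150°, forward 7.4 m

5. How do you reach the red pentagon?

turn right 75°, forward 1.9 m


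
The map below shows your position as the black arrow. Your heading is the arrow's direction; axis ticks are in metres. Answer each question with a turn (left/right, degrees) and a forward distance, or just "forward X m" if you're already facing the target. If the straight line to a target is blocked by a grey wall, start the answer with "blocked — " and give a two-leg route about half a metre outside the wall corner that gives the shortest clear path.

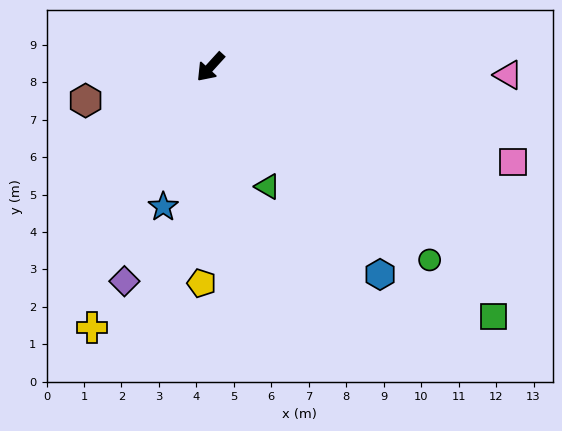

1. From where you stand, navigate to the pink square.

turn left 115°, forward 8.5 m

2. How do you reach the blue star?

turn left 24°, forward 3.9 m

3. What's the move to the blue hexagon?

turn left 82°, forward 7.2 m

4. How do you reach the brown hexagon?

turn right 33°, forward 3.5 m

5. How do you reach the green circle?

turn left 91°, forward 7.8 m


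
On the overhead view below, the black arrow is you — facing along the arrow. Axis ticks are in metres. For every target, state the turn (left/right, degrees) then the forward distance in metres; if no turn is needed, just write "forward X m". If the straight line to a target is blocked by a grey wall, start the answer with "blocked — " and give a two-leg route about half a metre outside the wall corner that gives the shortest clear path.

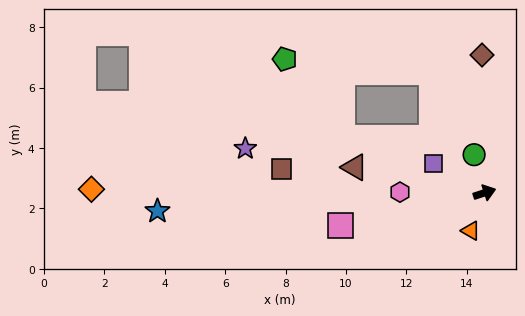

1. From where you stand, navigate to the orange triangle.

turn right 128°, forward 1.3 m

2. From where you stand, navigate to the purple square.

turn left 132°, forward 2.0 m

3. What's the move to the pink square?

turn left 175°, forward 4.9 m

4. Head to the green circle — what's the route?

turn left 87°, forward 1.3 m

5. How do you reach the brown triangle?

turn left 151°, forward 4.4 m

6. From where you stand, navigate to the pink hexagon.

turn left 161°, forward 2.8 m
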